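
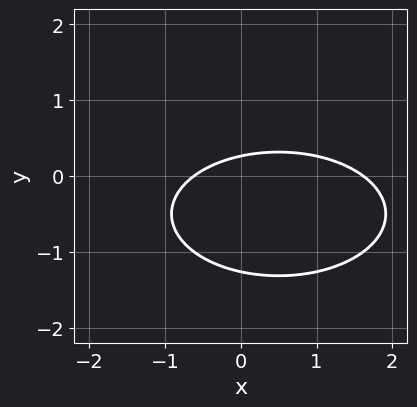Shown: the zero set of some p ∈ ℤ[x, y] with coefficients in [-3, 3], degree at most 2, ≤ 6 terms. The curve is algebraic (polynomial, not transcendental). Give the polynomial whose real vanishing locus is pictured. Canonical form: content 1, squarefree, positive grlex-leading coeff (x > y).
x^2 + 3*y^2 - x + 3*y - 1

First, the degree is 2 — a generic line meets the curve in up to 2 points.
Finally, matching integer coefficients to the picture gives p.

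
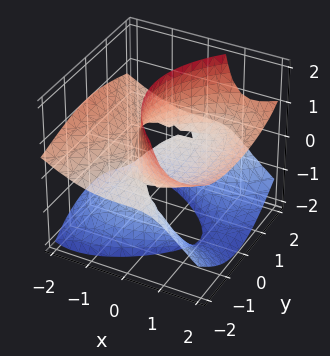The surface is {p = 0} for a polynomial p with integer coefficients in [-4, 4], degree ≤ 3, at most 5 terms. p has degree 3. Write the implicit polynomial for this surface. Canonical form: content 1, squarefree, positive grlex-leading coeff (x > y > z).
x^3 - 3*x*z^2 + 2*y^2*z - 3*x*z - 3*z

First, deg p = 3. The shape is more complex than any degree-2 surface.
Then, against the integer gridlines: every point of the y-axis in the box is on the surface; it meets the z-axis at z = 0 (among the integer gridlines); one x-axis crossing is at x = 0.
Finally, these observations pin down the coefficients.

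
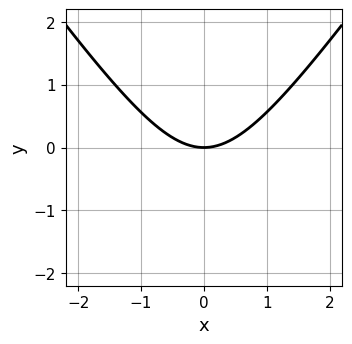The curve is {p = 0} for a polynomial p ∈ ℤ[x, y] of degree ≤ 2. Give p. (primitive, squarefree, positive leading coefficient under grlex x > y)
2*x^2 - y^2 - 3*y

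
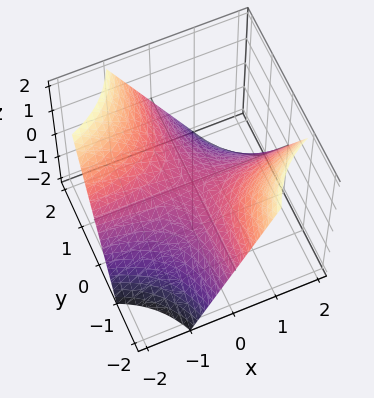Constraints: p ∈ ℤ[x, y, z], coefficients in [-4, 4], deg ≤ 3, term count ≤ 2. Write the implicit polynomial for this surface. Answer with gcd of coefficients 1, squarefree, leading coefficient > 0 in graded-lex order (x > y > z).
x*y + z

First, the degree is 2 — a hyperbolic paraboloid; a quadric.
Next, reading off the gridlines: the visible x-axis segment lies entirely on the surface; it crosses the z-axis at the gridline z = 0; every point of the y-axis in the box is on the surface.
Finally, these observations pin down the coefficients.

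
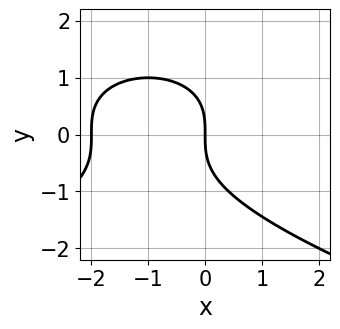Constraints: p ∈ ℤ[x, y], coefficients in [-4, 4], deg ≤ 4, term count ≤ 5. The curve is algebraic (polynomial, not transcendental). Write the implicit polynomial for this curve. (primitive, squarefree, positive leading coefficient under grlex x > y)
y^3 + x^2 + 2*x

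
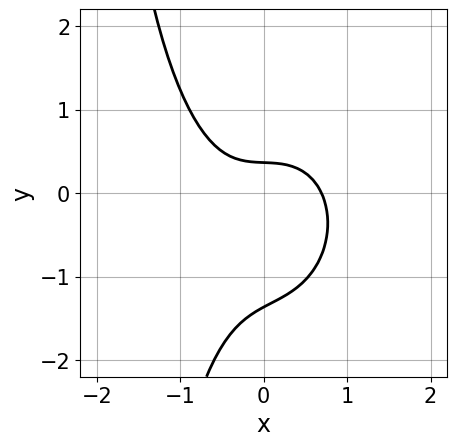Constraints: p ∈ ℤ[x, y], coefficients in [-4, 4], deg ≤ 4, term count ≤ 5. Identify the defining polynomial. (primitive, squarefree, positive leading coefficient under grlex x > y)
1. deg p = 3. The shape is more complex than any degree-2 curve.
2. Solving for integer coefficients yields p as stated.

3*x^3 + x*y^2 + 2*y^2 + 2*y - 1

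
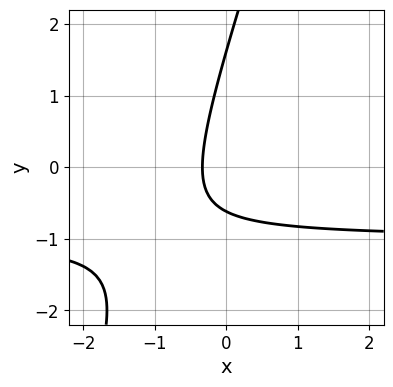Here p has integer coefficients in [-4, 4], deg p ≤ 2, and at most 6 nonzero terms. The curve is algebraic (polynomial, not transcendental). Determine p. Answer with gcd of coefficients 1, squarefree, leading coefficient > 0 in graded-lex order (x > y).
1. The degree is 2 — a generic line meets the curve in up to 2 points.
2. Putting this together gives p.

3*x*y - y^2 + 3*x + y + 1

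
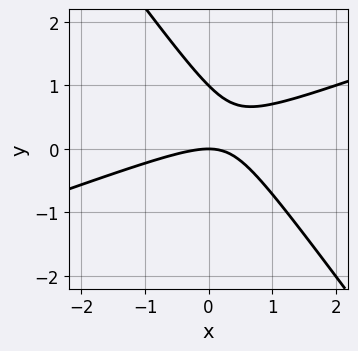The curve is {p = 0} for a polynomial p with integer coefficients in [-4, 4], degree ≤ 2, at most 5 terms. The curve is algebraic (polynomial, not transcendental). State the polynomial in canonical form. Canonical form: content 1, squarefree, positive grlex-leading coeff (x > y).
(a) The degree is 2 — a generic line meets the curve in up to 2 points.
(b) From the visible intercepts: it crosses the x-axis at the gridline x = 0; among the integer gridlines, it crosses the y-axis at y ∈ {0, 1}.
(c) Matching integer coefficients to the picture gives p.

x^2 - 2*x*y - 2*y^2 + 2*y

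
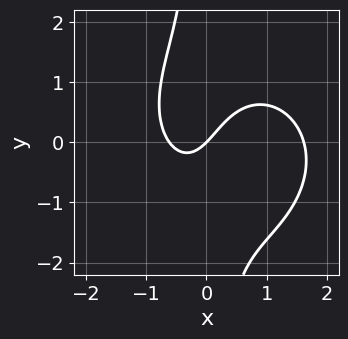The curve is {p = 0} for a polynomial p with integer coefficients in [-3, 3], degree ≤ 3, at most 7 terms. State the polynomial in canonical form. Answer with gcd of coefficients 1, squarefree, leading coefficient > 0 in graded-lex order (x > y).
x^3 + x*y^2 - x^2 - x + y

Degree: a generic line meets the curve in up to 3 points, so deg p = 3.
From the visible intercepts: it meets the y-axis at y = 0 (among the integer gridlines); one x-axis crossing is at x = 0.
Together with the visible shape, these determine p as stated.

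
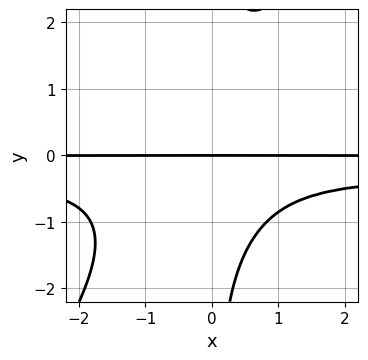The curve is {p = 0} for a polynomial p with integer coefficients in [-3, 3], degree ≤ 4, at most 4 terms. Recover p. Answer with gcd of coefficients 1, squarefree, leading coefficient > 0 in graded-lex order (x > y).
3*x^2*y^2 - 2*x*y^3 + x^2*y + 3*y

First, deg p = 4. The shape is more complex than any degree-3 curve.
Then, reading off the gridlines: one y-axis crossing is at y = 0; every point of the x-axis in the box is on the curve.
Finally, together with the visible shape, these determine p as stated.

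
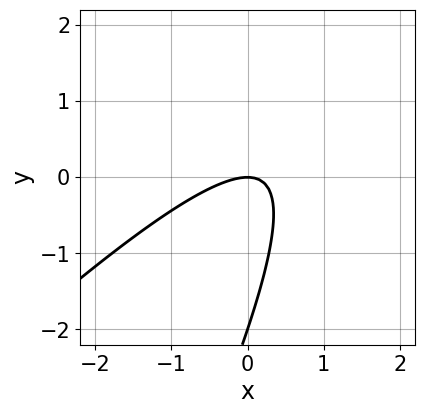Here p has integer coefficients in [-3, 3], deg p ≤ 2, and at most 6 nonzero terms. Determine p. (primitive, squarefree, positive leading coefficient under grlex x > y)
2*x^2 - 3*x*y + y^2 + 2*y

1. Degree: a generic line meets the curve in up to 2 points, so deg p = 2.
2. Reading off the gridlines: one x-axis crossing is at x = 0; the y-axis gridline crossings are at y ∈ {-2, 0}.
3. Fitting integer coefficients to these (and the overall shape) gives p.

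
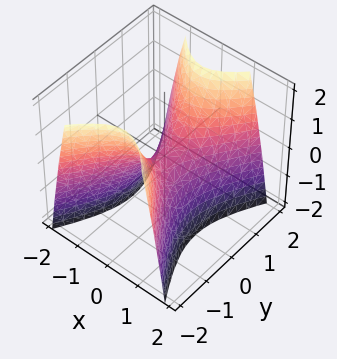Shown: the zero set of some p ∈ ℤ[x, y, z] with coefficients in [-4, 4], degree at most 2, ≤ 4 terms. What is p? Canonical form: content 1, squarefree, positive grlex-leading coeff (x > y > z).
2*x^2 - y^2 + z

1. Degree: a saddle surface; a quadric, so deg p = 2.
2. Symmetries: it's symmetric under x → −x, forcing even powers of x; the y ↦ −y reflection is a symmetry, so y appears only in even powers.
3. From the axis intercepts and sections: it crosses the x-axis at the gridline x = 0; it meets the z-axis at z = 0 (among the integer gridlines); one y-axis crossing is at y = 0.
4. These observations pin down the coefficients.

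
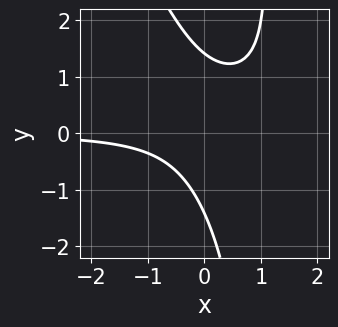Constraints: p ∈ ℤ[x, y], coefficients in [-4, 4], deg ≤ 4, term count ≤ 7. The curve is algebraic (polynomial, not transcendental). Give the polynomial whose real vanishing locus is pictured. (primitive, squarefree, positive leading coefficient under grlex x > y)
2*x^2*y + x*y^2 - 3*x*y - y^2 + 2

1. Degree: a generic line meets the curve in up to 3 points, so deg p = 3.
2. Reading off the gridlines: no x-intercept at any integer in the box.
3. Putting this together gives p.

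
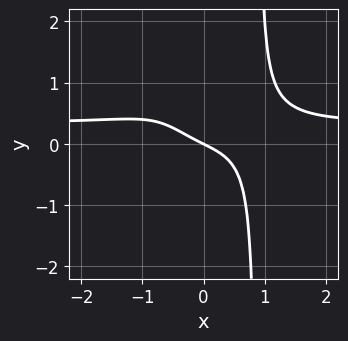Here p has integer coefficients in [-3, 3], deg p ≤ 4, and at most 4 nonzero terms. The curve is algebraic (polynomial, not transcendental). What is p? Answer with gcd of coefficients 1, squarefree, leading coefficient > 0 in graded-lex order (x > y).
1. Degree: no degree-3 curve has this shape, so deg p = 4.
2. From the axis intercepts and sections: one y-axis crossing is at y = 0; it meets the x-axis at x = 0 (among the integer gridlines).
3. Solving for integer coefficients yields p as stated.

3*x^3*y - x^3 - x - 2*y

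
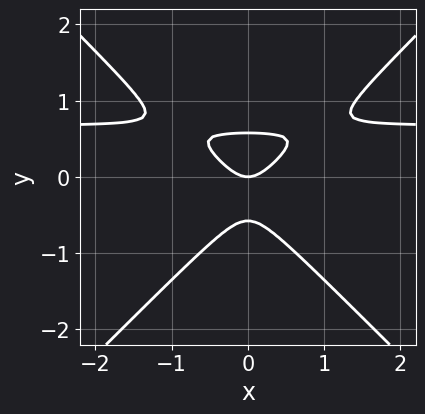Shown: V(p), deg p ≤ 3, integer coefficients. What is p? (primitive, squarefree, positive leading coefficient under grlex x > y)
3*x^2*y - 3*y^3 - 2*x^2 + y

1. The degree is 3 — the shape is more complex than any degree-2 curve.
2. Symmetries: mirror symmetry x ↦ −x ⇒ only even powers of x.
3. Reading off the gridlines: one x-axis crossing is at x = 0; it crosses the y-axis at the gridline y = 0.
4. Assembling these constraints gives the stated polynomial.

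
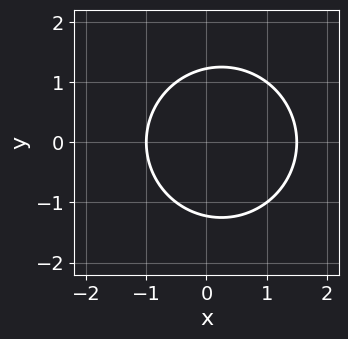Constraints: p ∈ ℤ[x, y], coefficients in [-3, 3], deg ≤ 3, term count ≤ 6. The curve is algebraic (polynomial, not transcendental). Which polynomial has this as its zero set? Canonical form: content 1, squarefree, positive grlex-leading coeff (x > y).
2*x^2 + 2*y^2 - x - 3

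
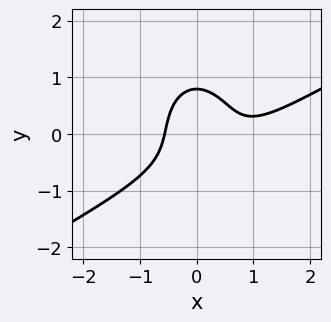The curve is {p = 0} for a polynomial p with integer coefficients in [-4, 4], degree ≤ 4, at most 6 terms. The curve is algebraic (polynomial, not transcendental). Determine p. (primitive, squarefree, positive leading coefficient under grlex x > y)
2*x^3 - 3*x^2*y - 2*y^3 - 2*x^2 + 1

The degree is 3 — no degree-2 curve has this shape.
Solving for integer coefficients yields p as stated.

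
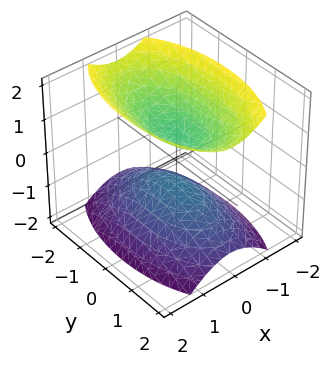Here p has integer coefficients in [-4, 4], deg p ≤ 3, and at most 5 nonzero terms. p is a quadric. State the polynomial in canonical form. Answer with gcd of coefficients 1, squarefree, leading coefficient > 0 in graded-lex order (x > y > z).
There are 2 components. They look like related sheets of one shape, so recover p as a whole.
Degree: two separate bowl-shaped sheets opening away from each other; a quadric, so deg p = 2.
Symmetries: it's symmetric under z → −z, forcing even powers of z; the x ↦ −x reflection is a symmetry, so x appears only in even powers; the y ↦ −y reflection is a symmetry, so y appears only in even powers.
Observable constraints: no y-intercept at any integer in the box; no x-intercept at any integer in the box.
Assembling these constraints gives the stated polynomial.

3*x^2 + y^2 - 2*z^2 + 1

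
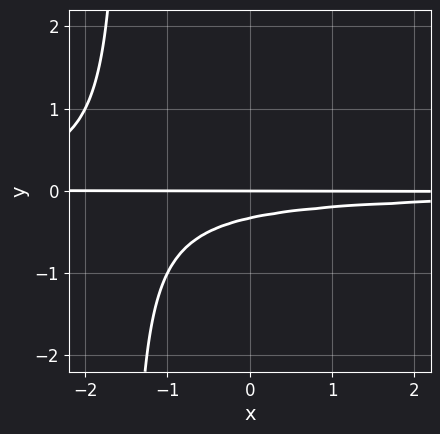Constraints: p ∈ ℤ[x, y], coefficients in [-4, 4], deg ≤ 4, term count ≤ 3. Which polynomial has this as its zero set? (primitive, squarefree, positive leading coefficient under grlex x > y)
1. Degree: a generic line meets the curve in up to 3 points, so deg p = 3.
2. Reading off the gridlines: one y-axis crossing is at y = 0; every point of the x-axis in the box is on the curve.
3. These observations pin down the coefficients.

2*x*y^2 + 3*y^2 + y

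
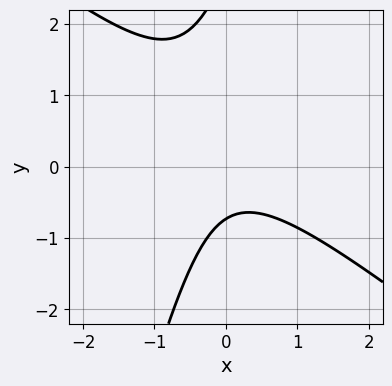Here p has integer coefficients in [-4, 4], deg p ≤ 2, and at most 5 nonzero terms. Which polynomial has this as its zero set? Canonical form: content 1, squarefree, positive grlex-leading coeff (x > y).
3*x^2 + 3*x*y - y^2 + 2*y + 2

First, deg p = 2.
Then, from the axis intercepts and sections: the curve avoids every integer x-axis point in the box.
Finally, solving for integer coefficients yields p as stated.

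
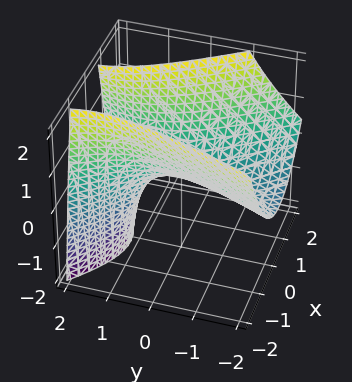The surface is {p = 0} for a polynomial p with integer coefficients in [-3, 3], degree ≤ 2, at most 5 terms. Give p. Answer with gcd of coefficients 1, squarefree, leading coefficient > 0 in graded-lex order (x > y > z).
3*x^2 + x*y - y^2 + 2*y*z - 3*z

First, the degree is 2 — no degree-1 surface has this shape.
Then, checking where it meets the axes: it meets the y-axis at y = 0 (among the integer gridlines); one x-axis crossing is at x = 0; it crosses the z-axis at the gridline z = 0.
Finally, fitting integer coefficients to these (and the overall shape) gives p.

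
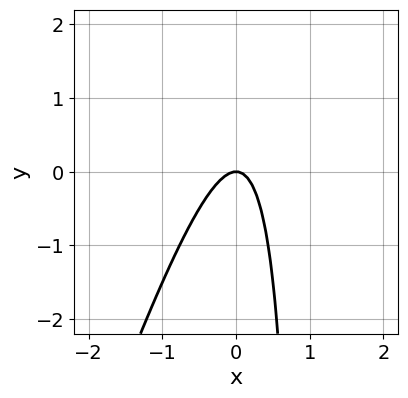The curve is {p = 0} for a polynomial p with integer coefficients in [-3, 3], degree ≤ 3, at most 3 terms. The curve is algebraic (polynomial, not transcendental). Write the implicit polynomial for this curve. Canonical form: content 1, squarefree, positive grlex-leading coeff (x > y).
(a) deg p = 2.
(b) From the axis intercepts and sections: one y-axis crossing is at y = 0; it meets the x-axis at x = 0 (among the integer gridlines).
(c) The integer polynomial consistent with all of this is the stated p.

3*x^2 - x*y + y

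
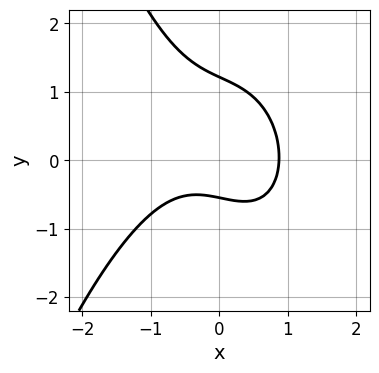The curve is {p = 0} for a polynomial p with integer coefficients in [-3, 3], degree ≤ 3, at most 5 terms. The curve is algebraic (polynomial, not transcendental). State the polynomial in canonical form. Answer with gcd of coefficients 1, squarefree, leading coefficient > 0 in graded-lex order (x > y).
1. deg p = 3. A generic line meets the curve in up to 3 points.
2. Matching integer coefficients to the picture gives p.

3*x^3 + 2*x*y + 3*y^2 - 2*y - 2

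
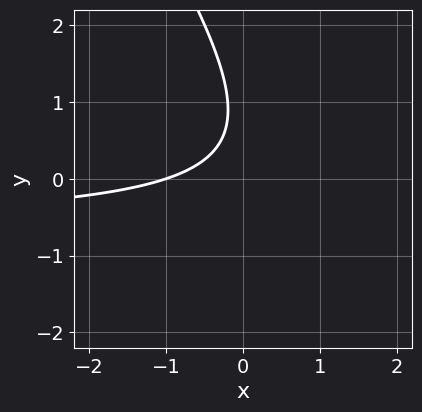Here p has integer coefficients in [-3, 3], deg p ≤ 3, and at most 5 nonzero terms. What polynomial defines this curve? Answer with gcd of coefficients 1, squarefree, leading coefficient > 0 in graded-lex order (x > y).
Degree: the shape is more complex than any degree-1 curve, so deg p = 2.
Checking where it meets the axes: it misses every integer gridline on the y-axis; it meets the x-axis at x = -1 (among the integer gridlines).
Putting this together gives p.

3*x*y + 2*y^2 + 2*x - 3*y + 2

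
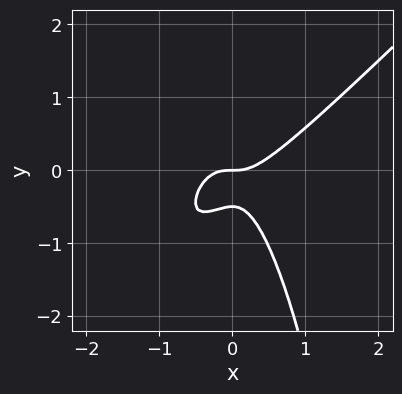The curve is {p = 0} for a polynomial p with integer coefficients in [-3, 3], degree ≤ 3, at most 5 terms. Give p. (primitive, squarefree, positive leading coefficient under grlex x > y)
3*x^3 - 3*x^2*y - 2*y^2 - y

(a) The degree is 3 — a generic line meets the curve in up to 3 points.
(b) Reading off the gridlines: it crosses the y-axis at the gridline y = 0; it crosses the x-axis at the gridline x = 0.
(c) Solving for integer coefficients yields p as stated.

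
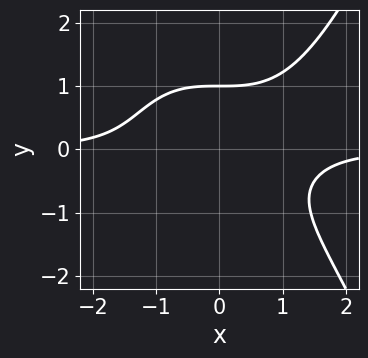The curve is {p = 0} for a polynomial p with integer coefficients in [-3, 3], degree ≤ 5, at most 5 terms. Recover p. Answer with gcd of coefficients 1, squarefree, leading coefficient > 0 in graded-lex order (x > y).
2*x^3*y - 3*y^3 + 3

deg p = 4.
From the axis intercepts and sections: it misses every integer gridline on the x-axis; it crosses the y-axis at the gridline y = 1.
Fitting integer coefficients to these (and the overall shape) gives p.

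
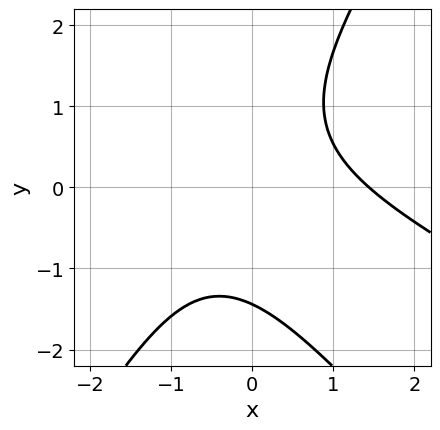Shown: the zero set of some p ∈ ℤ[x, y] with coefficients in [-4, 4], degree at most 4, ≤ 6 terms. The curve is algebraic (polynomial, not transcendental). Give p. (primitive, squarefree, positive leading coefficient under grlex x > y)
Degree: a generic line meets the curve in up to 3 points, so deg p = 3.
The integer polynomial consistent with all of this is the stated p.

x^3 + 2*x^2*y - y^3 + 2*x*y - 3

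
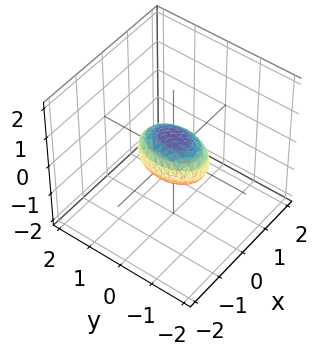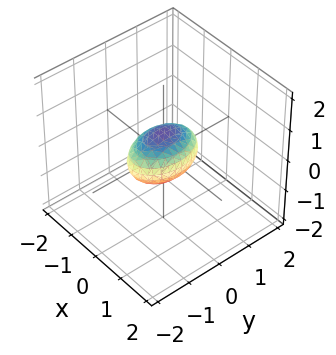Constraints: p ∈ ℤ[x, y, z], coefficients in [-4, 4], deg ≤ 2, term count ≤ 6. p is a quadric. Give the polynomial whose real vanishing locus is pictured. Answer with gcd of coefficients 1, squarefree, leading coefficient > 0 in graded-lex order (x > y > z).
2*x^2 + y^2 + 2*z^2 - 1

1. The degree is 2 — a closed, bounded, convex surface; a quadric.
2. Symmetries: the x ↦ −x reflection is a symmetry, so x appears only in even powers; the z ↦ −z reflection is a symmetry, so z appears only in even powers; it's symmetric under y → −y, forcing even powers of y.
3. Checking where it meets the axes: among the integer gridlines, it crosses the y-axis at y ∈ {-1, 1}.
4. Solving for integer coefficients yields p as stated.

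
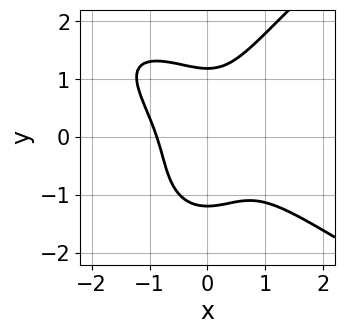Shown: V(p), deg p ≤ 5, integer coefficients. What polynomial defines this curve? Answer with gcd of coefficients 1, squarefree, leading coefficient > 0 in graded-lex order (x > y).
(a) deg p = 4. The shape is more complex than any degree-3 curve.
(b) Solving for integer coefficients yields p as stated.

y^4 - 3*x^3 - 3*x^2*y - 2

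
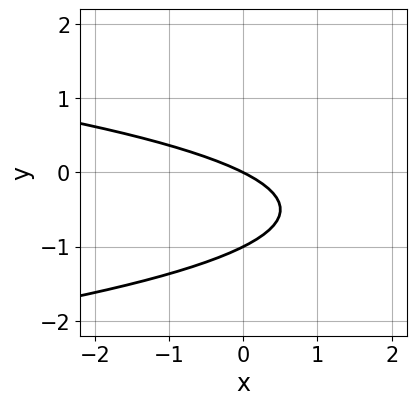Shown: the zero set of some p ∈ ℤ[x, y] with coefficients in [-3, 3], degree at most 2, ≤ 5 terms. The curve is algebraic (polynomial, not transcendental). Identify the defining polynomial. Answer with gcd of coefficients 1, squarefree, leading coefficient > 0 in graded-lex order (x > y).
2*y^2 + x + 2*y

(a) Degree: no degree-1 curve has this shape, so deg p = 2.
(b) From the axis intercepts and sections: the y-axis gridline crossings are at y ∈ {-1, 0}; one x-axis crossing is at x = 0.
(c) Solving for integer coefficients yields p as stated.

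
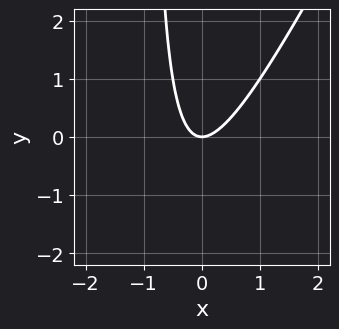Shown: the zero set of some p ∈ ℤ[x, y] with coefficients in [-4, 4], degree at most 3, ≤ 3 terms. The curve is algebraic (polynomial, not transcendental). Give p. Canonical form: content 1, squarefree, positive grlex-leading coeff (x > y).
2*x^2 - x*y - y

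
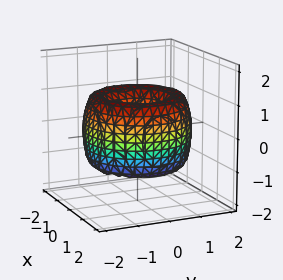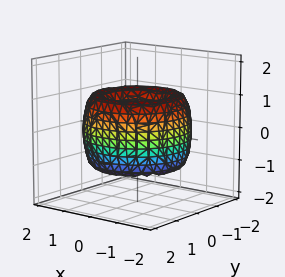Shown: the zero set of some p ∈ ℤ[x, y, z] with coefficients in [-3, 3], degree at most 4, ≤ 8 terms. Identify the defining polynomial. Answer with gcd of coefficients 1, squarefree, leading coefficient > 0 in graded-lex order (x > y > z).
x^4 + 2*x^2*y^2 + y^4 - 3*x^2 - 3*y^2 + z^2 + 1

First, deg p = 4. A generic line meets the surface in up to 4 points.
Then, symmetries: every cross-section ⟂ z is a circle, so x, y appear only via x² + y².
Next, from the visible intercepts: a circular section at z = 1 has radius exactly 1; it misses every integer gridline on the z-axis.
Finally, solving for integer coefficients yields p as stated.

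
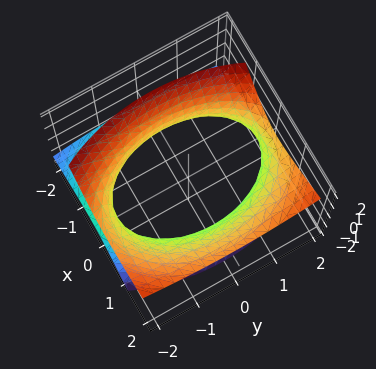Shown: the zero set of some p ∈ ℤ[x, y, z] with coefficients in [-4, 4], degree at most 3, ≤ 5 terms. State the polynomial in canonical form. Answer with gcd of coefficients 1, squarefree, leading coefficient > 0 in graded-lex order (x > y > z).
2*x^2 - 2*x*z + y^2 - 2*z^2 - 3

(a) deg p = 2. A generic line meets the surface in up to 2 points.
(b) From the axis intercepts and sections: no z-intercept at any integer in the box.
(c) Solving for integer coefficients yields p as stated.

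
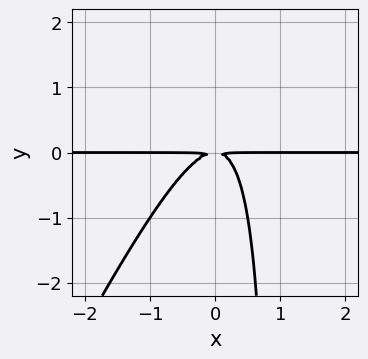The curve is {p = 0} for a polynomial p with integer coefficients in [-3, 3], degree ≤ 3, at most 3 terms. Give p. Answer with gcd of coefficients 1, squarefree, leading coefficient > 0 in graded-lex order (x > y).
2*x^2*y - x*y^2 + y^2

(a) Degree: a generic line meets the curve in up to 3 points, so deg p = 3.
(b) From the axis intercepts and sections: the visible x-axis segment lies entirely on the curve.
(c) Fitting integer coefficients to these (and the overall shape) gives p.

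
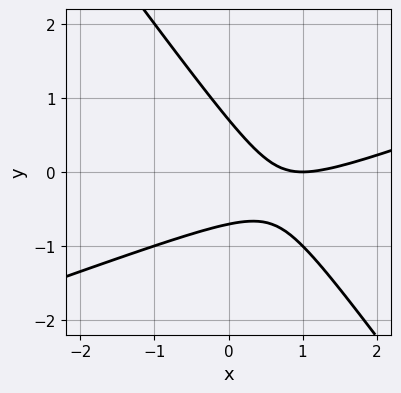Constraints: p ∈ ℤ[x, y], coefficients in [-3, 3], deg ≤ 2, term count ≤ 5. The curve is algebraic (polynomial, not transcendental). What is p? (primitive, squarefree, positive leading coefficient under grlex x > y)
x^2 - 2*x*y - 2*y^2 - 2*x + 1

The degree is 2 — the shape is more complex than any degree-1 curve.
Checking where it meets the axes: it crosses the x-axis at the gridline x = 1.
Putting this together gives p.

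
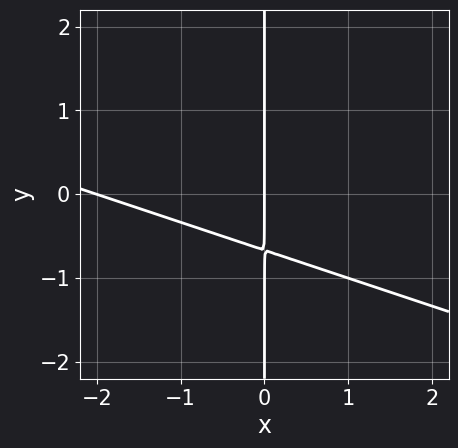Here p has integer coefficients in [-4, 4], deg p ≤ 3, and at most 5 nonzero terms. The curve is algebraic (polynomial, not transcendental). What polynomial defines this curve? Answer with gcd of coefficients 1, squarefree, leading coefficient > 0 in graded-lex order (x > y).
1. deg p = 2. A generic line meets the curve in up to 2 points.
2. Reading off the gridlines: among the integer gridlines, it crosses the x-axis at x ∈ {-2, 0}; the visible y-axis segment lies entirely on the curve.
3. Assembling these constraints gives the stated polynomial.

x^2 + 3*x*y + 2*x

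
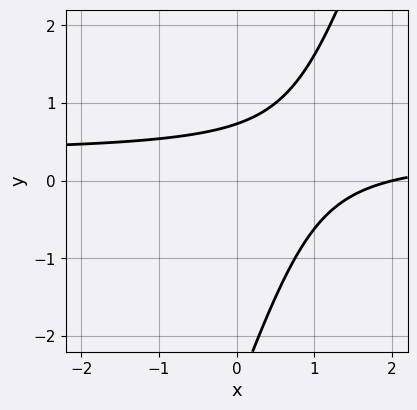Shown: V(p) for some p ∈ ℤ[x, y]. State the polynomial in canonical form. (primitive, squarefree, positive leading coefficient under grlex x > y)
(a) Degree: the shape is more complex than any degree-1 curve, so deg p = 2.
(b) Against the integer gridlines: it crosses the x-axis at the gridline x = 2.
(c) Together with the visible shape, these determine p as stated.

3*x*y - y^2 - x - 2*y + 2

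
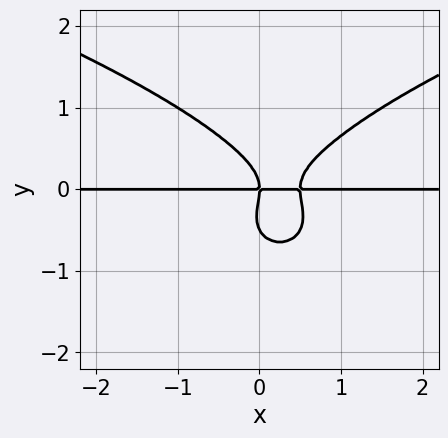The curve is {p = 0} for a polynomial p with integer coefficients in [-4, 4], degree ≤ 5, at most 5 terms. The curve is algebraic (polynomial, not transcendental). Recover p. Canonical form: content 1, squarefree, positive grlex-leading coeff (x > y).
2*y^4 - 2*x^2*y + y^3 + x*y

Degree: the shape is more complex than any degree-3 curve, so deg p = 4.
From the visible intercepts: the visible x-axis segment lies entirely on the curve; one y-axis crossing is at y = 0.
The integer polynomial consistent with all of this is the stated p.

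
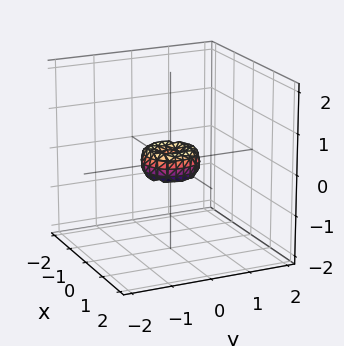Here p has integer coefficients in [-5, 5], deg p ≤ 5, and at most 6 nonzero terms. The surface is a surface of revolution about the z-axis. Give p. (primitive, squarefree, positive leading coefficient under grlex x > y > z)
(a) Degree: the shape is more complex than any degree-3 surface, so deg p = 4.
(b) Symmetry: every cross-section ⟂ z is a circle, so x, y appear only via x² + y².
(c) From the visible intercepts: a circular section at z = 0 has radius between 0 and 1; one x-axis crossing is at x = 0.
(d) Putting this together gives p.

2*x^4 + 4*x^2*y^2 + 2*y^4 - x^2 - y^2 + z^2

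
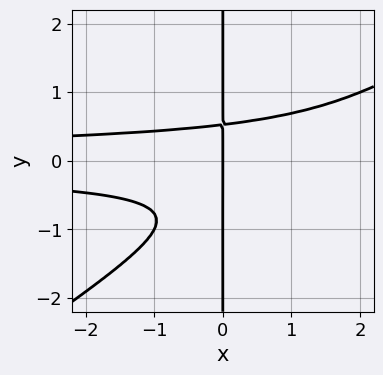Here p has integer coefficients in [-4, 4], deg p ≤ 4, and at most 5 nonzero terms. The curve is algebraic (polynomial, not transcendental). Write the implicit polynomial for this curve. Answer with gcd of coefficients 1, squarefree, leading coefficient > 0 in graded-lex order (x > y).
2*x^2*y^2 - 3*x*y^3 - 2*x*y^2 + x

deg p = 4.
From the axis intercepts and sections: the visible y-axis segment lies entirely on the curve; it meets the x-axis at x = 0 (among the integer gridlines).
Putting this together gives p.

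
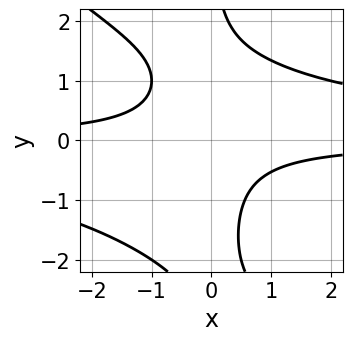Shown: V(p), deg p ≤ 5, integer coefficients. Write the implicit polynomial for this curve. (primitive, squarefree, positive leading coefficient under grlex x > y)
x^2*y^2 + x*y^3 + x*y^2 - 3*x*y - 2

First, degree: the shape is more complex than any degree-3 curve, so deg p = 4.
Next, observable constraints: it misses every integer gridline on the y-axis; it misses every integer gridline on the x-axis.
Finally, assembling these constraints gives the stated polynomial.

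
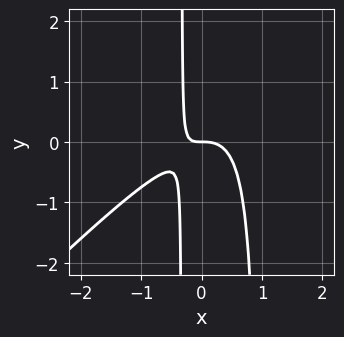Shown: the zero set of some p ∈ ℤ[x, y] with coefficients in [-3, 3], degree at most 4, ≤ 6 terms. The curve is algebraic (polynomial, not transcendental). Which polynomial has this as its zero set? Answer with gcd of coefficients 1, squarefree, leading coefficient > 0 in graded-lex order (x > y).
3*x^3 - 3*x^2*y + 2*x*y + y

1. The degree is 3 — no degree-2 curve has this shape.
2. Checking where it meets the axes: it meets the x-axis at x = 0 (among the integer gridlines); it crosses the y-axis at the gridline y = 0.
3. The integer polynomial consistent with all of this is the stated p.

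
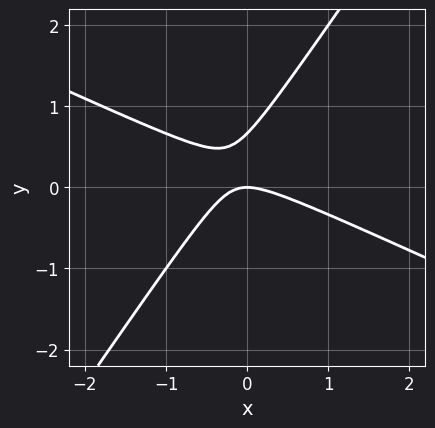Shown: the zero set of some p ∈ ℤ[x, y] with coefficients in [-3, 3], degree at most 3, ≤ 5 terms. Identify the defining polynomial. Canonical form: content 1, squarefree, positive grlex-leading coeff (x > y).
2*x^2 + 3*x*y - 3*y^2 + 2*y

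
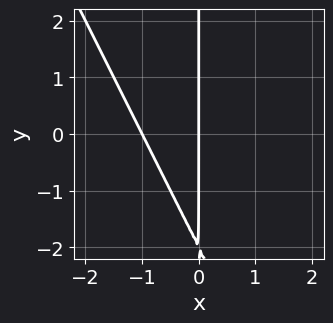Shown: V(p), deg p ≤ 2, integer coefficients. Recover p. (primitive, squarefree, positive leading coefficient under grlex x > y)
2*x^2 + x*y + 2*x

Degree: the shape is more complex than any degree-1 curve, so deg p = 2.
Against the integer gridlines: every point of the y-axis in the box is on the curve; among the integer gridlines, it crosses the x-axis at x ∈ {-1, 0}.
Solving for integer coefficients yields p as stated.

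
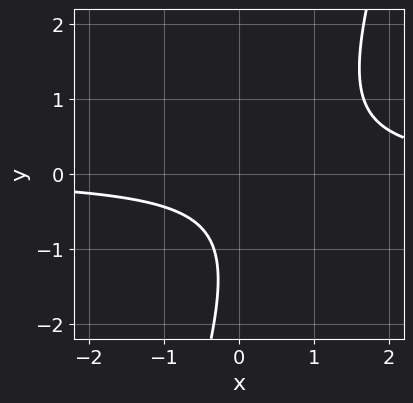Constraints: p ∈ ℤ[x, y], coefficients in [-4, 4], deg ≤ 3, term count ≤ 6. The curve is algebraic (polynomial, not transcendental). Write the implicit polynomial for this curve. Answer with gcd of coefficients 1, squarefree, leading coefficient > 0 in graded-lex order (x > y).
3*x*y - y^2 - 2*y - 2

deg p = 2.
Reading off the gridlines: the curve avoids every integer x-axis point in the box; it misses every integer gridline on the y-axis.
The integer polynomial consistent with all of this is the stated p.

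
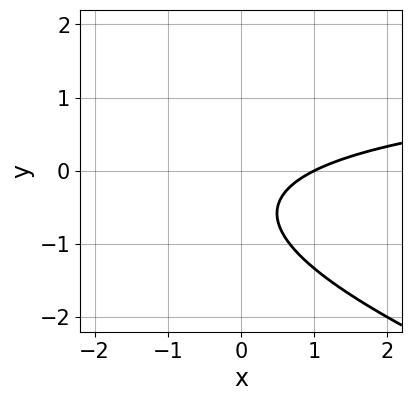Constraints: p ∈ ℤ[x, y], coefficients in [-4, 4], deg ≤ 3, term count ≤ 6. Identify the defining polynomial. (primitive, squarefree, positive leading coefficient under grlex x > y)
x*y + 3*y^2 - 2*x + 3*y + 2

First, the degree is 2 — no degree-1 curve has this shape.
Next, reading off the gridlines: one x-axis crossing is at x = 1; it misses every integer gridline on the y-axis.
Finally, the integer polynomial consistent with all of this is the stated p.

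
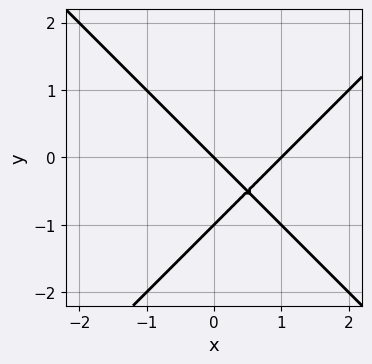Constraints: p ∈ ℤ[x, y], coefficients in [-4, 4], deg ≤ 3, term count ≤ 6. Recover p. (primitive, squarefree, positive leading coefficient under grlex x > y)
x^2 - y^2 - x - y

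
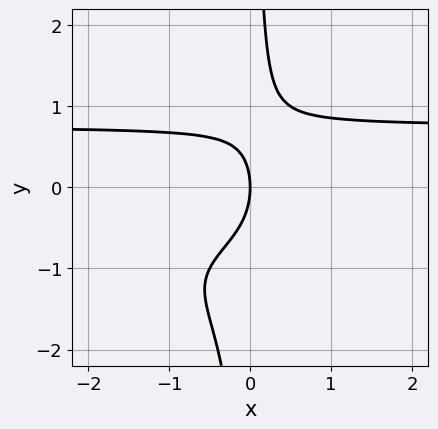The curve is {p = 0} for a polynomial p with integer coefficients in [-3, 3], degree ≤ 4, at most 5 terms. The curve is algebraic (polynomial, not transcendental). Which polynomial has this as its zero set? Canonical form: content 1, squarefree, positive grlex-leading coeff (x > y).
1. The degree is 4 — the shape is more complex than any degree-3 curve.
2. From the axis intercepts and sections: one y-axis crossing is at y = 0; one x-axis crossing is at x = 0.
3. Putting this together gives p.

2*x*y^3 + 2*x*y^2 - y^2 - 2*x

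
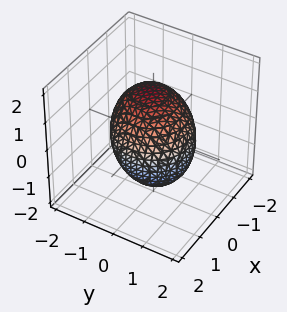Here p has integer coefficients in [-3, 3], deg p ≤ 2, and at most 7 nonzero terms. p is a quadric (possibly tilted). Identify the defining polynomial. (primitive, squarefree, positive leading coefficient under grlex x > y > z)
1. The degree is 2 — a generic line meets the surface in up to 2 points.
2. Matching integer coefficients to the picture gives p.

2*x^2 + x*z + 2*y^2 + y*z + 2*z^2 - 3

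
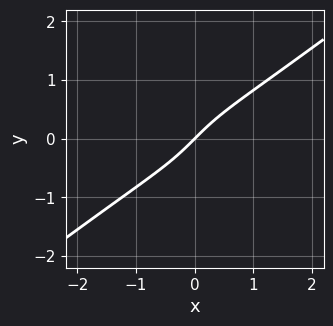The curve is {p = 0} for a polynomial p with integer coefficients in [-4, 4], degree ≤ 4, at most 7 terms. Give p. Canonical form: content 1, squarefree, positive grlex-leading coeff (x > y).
2*x^3 - x^2*y - 3*y^3 + 3*x - 3*y

First, degree: the shape is more complex than any degree-2 curve, so deg p = 3.
Then, reading off the gridlines: it crosses the y-axis at the gridline y = 0; it crosses the x-axis at the gridline x = 0.
Finally, the integer polynomial consistent with all of this is the stated p.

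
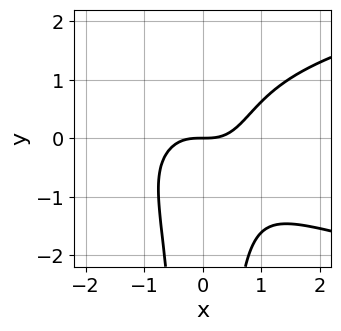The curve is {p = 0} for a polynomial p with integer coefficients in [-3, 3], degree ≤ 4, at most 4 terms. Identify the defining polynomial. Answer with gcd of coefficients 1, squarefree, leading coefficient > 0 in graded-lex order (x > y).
1. The degree is 4 — the shape is more complex than any degree-3 curve.
2. Checking where it meets the axes: it meets the x-axis at x = 0 (among the integer gridlines); it meets the y-axis at y = 0 (among the integer gridlines).
3. Matching integer coefficients to the picture gives p.

x^2*y^2 - x^3 + y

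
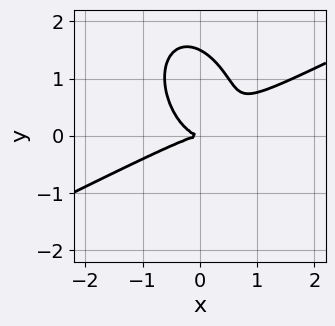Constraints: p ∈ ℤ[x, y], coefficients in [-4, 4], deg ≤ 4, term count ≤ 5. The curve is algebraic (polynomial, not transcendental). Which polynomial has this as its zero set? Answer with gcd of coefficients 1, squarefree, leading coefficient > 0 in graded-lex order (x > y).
2*x^3 - 3*x^2*y - x*y^2 - 2*y^3 + 3*y^2

deg p = 3. No degree-2 curve has this shape.
From the visible intercepts: it meets the x-axis at x = 0 (among the integer gridlines); it meets the y-axis at y = 0 (among the integer gridlines).
Together with the visible shape, these determine p as stated.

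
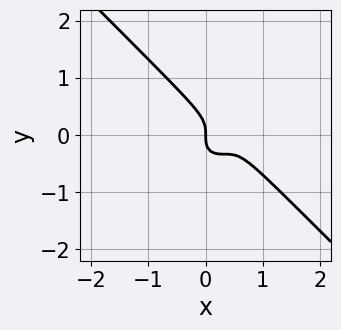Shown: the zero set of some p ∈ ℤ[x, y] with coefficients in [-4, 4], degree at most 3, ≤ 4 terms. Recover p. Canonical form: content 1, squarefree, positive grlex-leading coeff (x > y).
3*x^3 + 3*y^3 - 3*x^2 + x

deg p = 3.
From the axis intercepts and sections: it crosses the x-axis at the gridline x = 0; one y-axis crossing is at y = 0.
Assembling these constraints gives the stated polynomial.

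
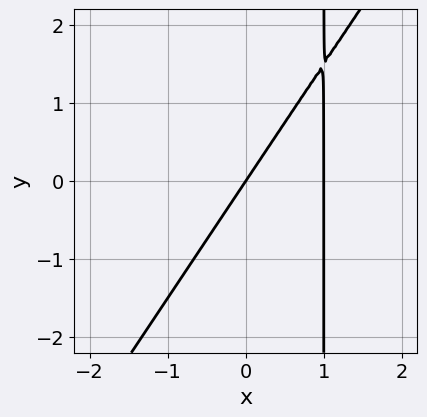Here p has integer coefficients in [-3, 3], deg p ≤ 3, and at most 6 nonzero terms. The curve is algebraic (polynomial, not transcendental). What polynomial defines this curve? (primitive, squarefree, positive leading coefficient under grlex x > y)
3*x^2 - 2*x*y - 3*x + 2*y

First, the degree is 2 — a generic line meets the curve in up to 2 points.
Then, observable constraints: the x-axis gridline crossings are at x ∈ {0, 1}; one y-axis crossing is at y = 0.
Finally, these observations pin down the coefficients.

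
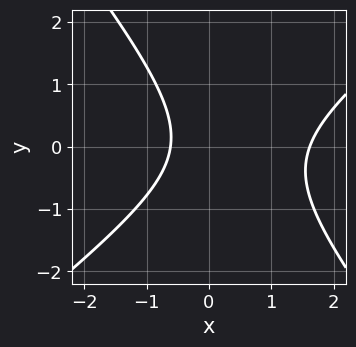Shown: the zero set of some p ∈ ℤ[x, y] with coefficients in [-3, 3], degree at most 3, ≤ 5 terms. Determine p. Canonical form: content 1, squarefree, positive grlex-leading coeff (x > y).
2*x^2 - x*y - 2*y^2 - 2*x - 2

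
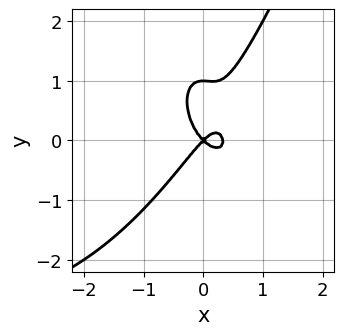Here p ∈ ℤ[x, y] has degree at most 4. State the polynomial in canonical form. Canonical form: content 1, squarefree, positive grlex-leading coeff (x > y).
x^3*y + 3*x^3 - y^3 - x^2 + y^2

1. Degree: the shape is more complex than any degree-3 curve, so deg p = 4.
2. Observable constraints: among the integer gridlines, it crosses the y-axis at y ∈ {0, 1}; one x-axis crossing is at x = 0.
3. Putting this together gives p.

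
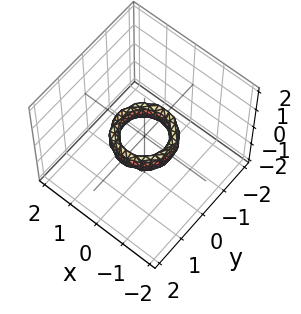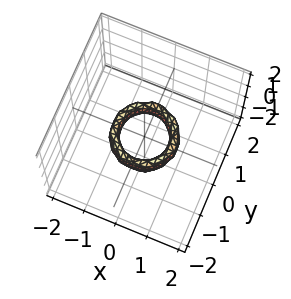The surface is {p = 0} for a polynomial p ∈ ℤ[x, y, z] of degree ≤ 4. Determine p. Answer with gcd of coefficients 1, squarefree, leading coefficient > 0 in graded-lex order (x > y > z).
2*x^4 + 4*x^2*y^2 + 2*y^4 - 3*x^2 - 3*y^2 + z^2 + 1

First, deg p = 4.
Then, symmetries: rotational symmetry about the z-axis ⇒ p depends on x, y only through x² + y².
Then, against the integer gridlines: the x-axis gridline crossings are at x ∈ {-1, 1}; the y-axis gridline crossings are at y ∈ {-1, 1}; a circular section at z = 0 has radius between 0 and 1; no z-intercept at any integer in the box.
Finally, these observations pin down the coefficients.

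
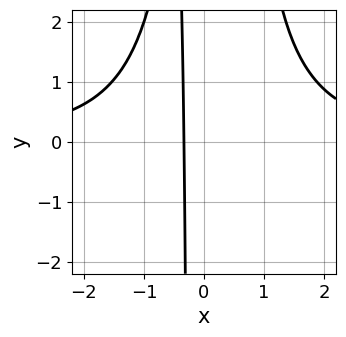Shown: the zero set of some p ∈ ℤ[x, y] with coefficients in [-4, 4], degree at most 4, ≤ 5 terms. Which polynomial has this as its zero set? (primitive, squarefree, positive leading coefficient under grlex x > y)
x^3*y - 3*x - 1

1. The degree is 4 — no degree-3 curve has this shape.
2. Against the integer gridlines: it misses every integer gridline on the y-axis.
3. Solving for integer coefficients yields p as stated.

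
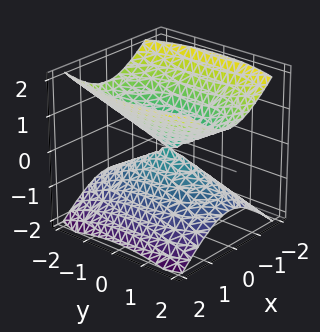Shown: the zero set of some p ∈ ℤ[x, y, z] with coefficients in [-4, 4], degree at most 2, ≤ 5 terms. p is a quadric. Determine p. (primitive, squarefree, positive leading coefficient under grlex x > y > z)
First, there are 2 components. Treating them together as one polynomial.
Next, the degree is 2 — two nappes meeting at a single point; a quadric.
Then, symmetries: mirror symmetry z ↦ −z ⇒ only even powers of z; it's symmetric under y → −y, forcing even powers of y; it's symmetric under x → −x, forcing even powers of x.
Then, checking where it meets the axes: it meets the z-axis at z = 0 (among the integer gridlines); it meets the y-axis at y = 0 (among the integer gridlines); one x-axis crossing is at x = 0.
Finally, assembling these constraints gives the stated polynomial.

3*x^2 + y^2 - 3*z^2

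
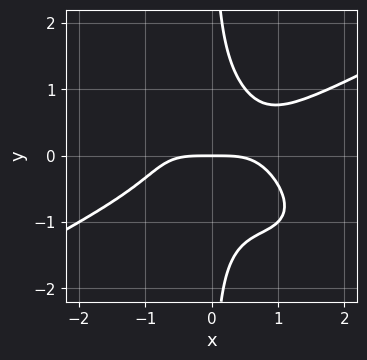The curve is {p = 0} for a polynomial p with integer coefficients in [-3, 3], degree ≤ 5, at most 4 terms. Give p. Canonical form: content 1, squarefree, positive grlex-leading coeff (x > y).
x^4 - 2*x^2*y^2 - 3*x*y^3 + 2*y

(a) Degree: no degree-3 curve has this shape, so deg p = 4.
(b) From the visible intercepts: it meets the y-axis at y = 0 (among the integer gridlines); one x-axis crossing is at x = 0.
(c) Assembling these constraints gives the stated polynomial.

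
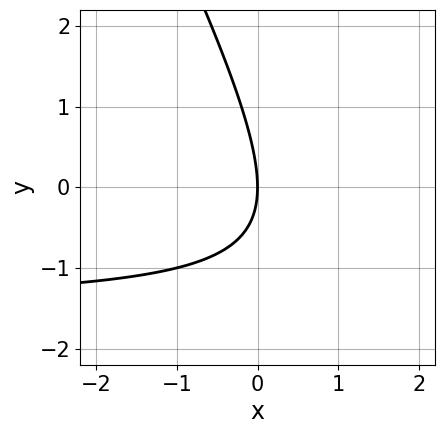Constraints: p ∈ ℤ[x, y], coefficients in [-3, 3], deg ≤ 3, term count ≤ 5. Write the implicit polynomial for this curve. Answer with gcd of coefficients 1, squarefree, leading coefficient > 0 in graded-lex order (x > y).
(a) The degree is 2 — no degree-1 curve has this shape.
(b) From the visible intercepts: it crosses the x-axis at the gridline x = 0; it crosses the y-axis at the gridline y = 0.
(c) Putting this together gives p.

2*x*y + y^2 + 3*x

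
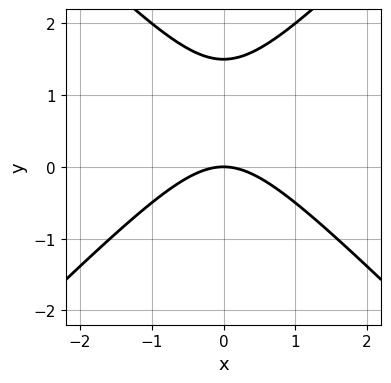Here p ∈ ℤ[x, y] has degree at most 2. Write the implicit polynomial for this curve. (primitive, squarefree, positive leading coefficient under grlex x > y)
(a) The degree is 2 — the shape is more complex than any degree-1 curve.
(b) Symmetries: mirror symmetry x ↦ −x ⇒ only even powers of x.
(c) Checking where it meets the axes: one y-axis crossing is at y = 0; it meets the x-axis at x = 0 (among the integer gridlines).
(d) Assembling these constraints gives the stated polynomial.

2*x^2 - 2*y^2 + 3*y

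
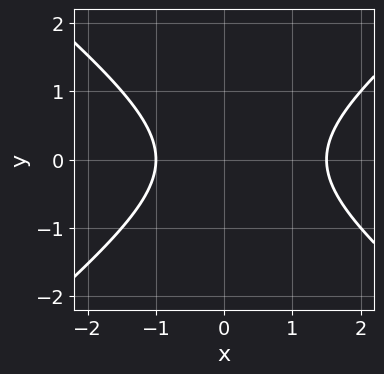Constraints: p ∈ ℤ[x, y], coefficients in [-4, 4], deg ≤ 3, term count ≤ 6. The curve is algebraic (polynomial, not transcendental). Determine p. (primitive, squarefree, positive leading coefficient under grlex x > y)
2*x^2 - 3*y^2 - x - 3

(a) Degree: the shape is more complex than any degree-1 curve, so deg p = 2.
(b) Symmetries: it's symmetric under y → −y, forcing even powers of y.
(c) Reading off the gridlines: no y-intercept at any integer in the box; one x-axis crossing is at x = -1.
(d) Solving for integer coefficients yields p as stated.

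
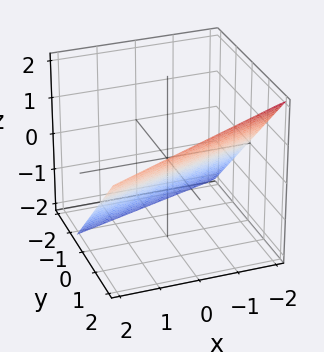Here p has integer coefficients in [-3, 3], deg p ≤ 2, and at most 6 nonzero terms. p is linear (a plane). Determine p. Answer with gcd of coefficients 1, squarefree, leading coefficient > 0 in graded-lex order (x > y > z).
x - 3*y + 3*z + 2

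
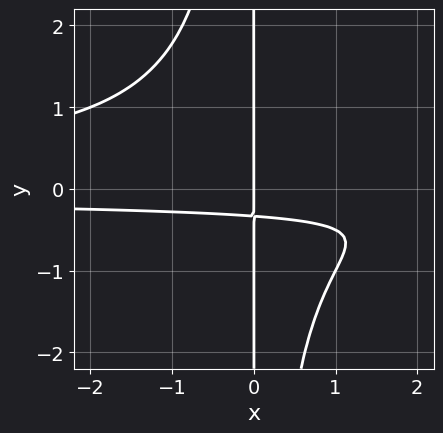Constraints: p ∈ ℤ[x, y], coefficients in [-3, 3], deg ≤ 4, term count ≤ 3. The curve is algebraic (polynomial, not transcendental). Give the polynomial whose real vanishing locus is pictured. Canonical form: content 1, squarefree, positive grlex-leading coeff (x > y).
2*x^2*y^2 + 3*x*y + x

1. deg p = 4.
2. From the visible intercepts: every point of the y-axis in the box is on the curve; one x-axis crossing is at x = 0.
3. Together with the visible shape, these determine p as stated.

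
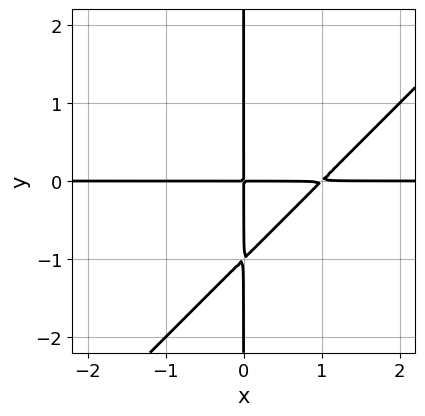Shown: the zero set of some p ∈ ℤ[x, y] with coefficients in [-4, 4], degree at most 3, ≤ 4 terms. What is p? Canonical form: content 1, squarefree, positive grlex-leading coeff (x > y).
x^2*y - x*y^2 - x*y

Degree: no degree-2 curve has this shape, so deg p = 3.
Reading off the gridlines: the visible y-axis segment lies entirely on the curve; every point of the x-axis in the box is on the curve.
Putting this together gives p.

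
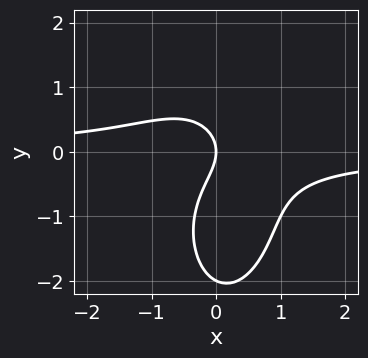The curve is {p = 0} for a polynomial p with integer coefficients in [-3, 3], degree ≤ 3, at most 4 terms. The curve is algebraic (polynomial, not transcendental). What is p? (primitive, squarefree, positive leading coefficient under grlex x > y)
3*x^2*y + y^3 + 2*y^2 + 2*x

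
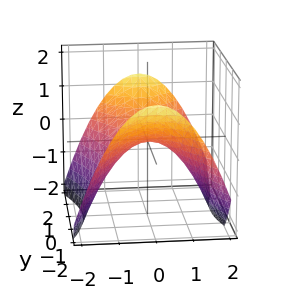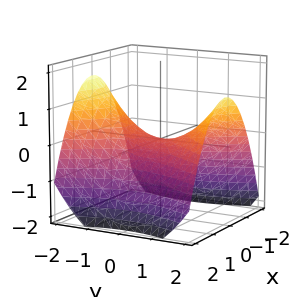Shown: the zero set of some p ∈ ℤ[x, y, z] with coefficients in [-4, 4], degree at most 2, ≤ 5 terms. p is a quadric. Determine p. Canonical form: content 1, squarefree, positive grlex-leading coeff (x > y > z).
(a) Degree: a hyperbolic paraboloid; a quadric, so deg p = 2.
(b) Symmetries: mirror symmetry x ↦ −x ⇒ only even powers of x; the y ↦ −y reflection is a symmetry, so y appears only in even powers.
(c) Against the integer gridlines: it crosses the z-axis at the gridline z = 0; one x-axis crossing is at x = 0.
(d) Matching integer coefficients to the picture gives p.

2*x^2 - y^2 + 3*z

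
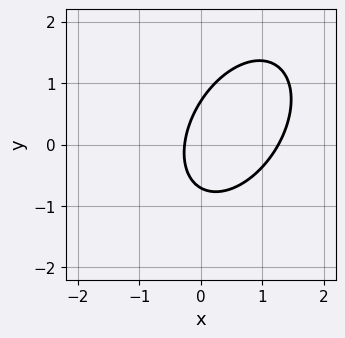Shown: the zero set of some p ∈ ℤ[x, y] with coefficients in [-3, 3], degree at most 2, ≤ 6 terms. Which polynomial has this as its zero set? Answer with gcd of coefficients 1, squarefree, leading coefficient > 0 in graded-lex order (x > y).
(a) Degree: the shape is more complex than any degree-1 curve, so deg p = 2.
(b) Putting this together gives p.

3*x^2 - 2*x*y + 2*y^2 - 3*x - 1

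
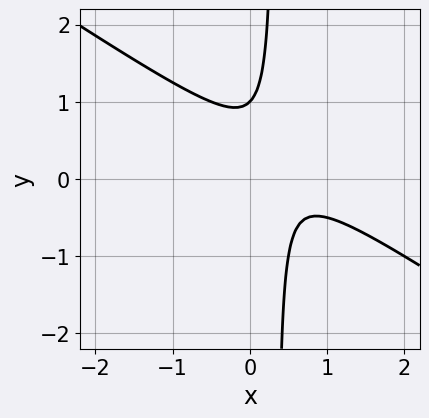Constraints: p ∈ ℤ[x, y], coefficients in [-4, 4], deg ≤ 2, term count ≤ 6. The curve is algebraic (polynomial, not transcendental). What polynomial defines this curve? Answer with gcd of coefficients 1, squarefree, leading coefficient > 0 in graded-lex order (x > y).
(a) Degree: a generic line meets the curve in up to 2 points, so deg p = 2.
(b) Reading off the gridlines: it misses every integer gridline on the x-axis; it meets the y-axis at y = 1 (among the integer gridlines).
(c) Putting this together gives p.

2*x^2 + 3*x*y - 2*x - y + 1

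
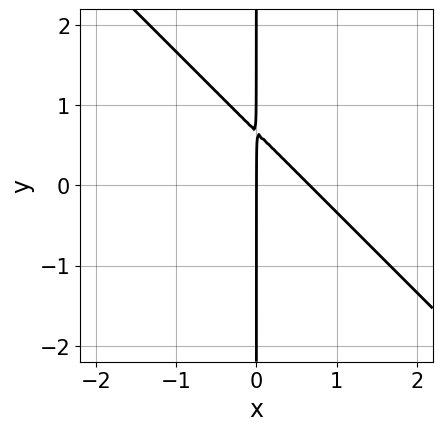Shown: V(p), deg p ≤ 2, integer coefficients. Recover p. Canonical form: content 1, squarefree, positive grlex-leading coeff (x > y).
3*x^2 + 3*x*y - 2*x

deg p = 2. The shape is more complex than any degree-1 curve.
Reading off the gridlines: the visible y-axis segment lies entirely on the curve; it crosses the x-axis at the gridline x = 0.
Putting this together gives p.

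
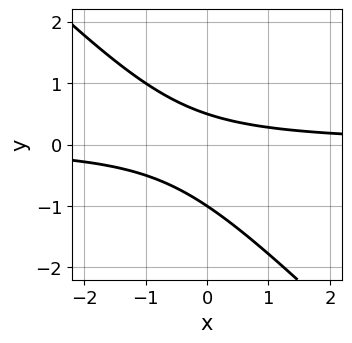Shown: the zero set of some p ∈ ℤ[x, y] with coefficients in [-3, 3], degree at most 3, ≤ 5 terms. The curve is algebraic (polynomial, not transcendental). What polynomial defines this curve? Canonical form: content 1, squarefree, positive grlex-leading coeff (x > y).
Degree: the shape is more complex than any degree-1 curve, so deg p = 2.
From the visible intercepts: one y-axis crossing is at y = -1; it misses every integer gridline on the x-axis.
Matching integer coefficients to the picture gives p.

2*x*y + 2*y^2 + y - 1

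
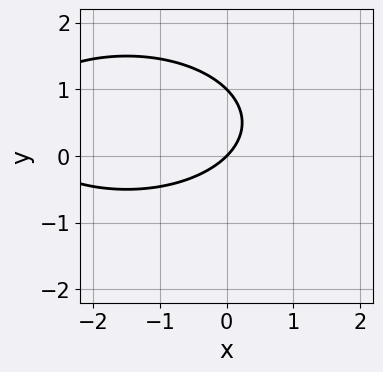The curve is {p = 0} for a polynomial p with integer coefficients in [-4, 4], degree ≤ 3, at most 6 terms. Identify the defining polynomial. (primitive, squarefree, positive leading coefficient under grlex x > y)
x^2 + 3*y^2 + 3*x - 3*y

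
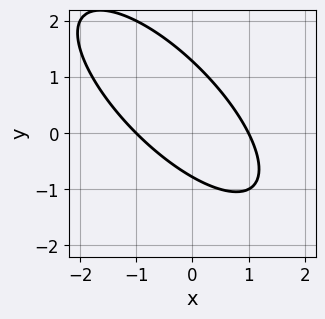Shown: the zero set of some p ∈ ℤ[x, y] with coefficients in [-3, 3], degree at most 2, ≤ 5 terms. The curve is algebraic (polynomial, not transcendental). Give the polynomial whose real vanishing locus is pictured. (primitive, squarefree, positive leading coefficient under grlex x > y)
2*x^2 + 3*x*y + 2*y^2 - y - 2

1. The degree is 2 — the shape is more complex than any degree-1 curve.
2. Checking where it meets the axes: the x-axis gridline crossings are at x ∈ {-1, 1}.
3. Putting this together gives p.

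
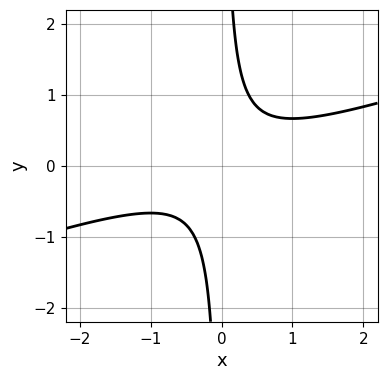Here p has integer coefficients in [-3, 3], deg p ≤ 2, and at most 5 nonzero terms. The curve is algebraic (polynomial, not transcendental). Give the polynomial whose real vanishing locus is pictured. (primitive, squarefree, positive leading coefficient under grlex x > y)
1. deg p = 2. A generic line meets the curve in up to 2 points.
2. Checking where it meets the axes: it misses every integer gridline on the x-axis; it misses every integer gridline on the y-axis.
3. Putting this together gives p.

x^2 - 3*x*y + 1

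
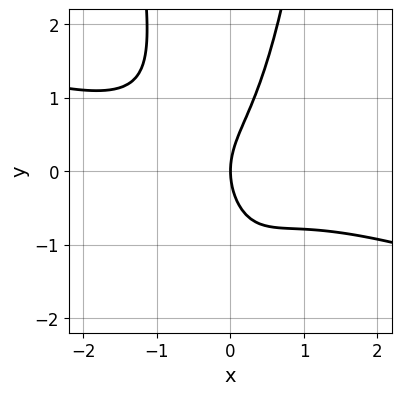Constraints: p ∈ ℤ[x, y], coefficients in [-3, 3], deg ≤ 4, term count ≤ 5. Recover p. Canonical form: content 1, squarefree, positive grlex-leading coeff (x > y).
x^3 + 3*x^2*y - y^2 + 2*x

(a) deg p = 3.
(b) Reading off the gridlines: it meets the x-axis at x = 0 (among the integer gridlines); it meets the y-axis at y = 0 (among the integer gridlines).
(c) Fitting integer coefficients to these (and the overall shape) gives p.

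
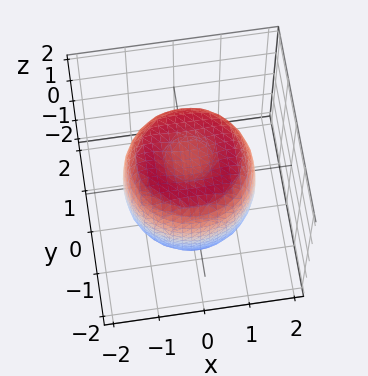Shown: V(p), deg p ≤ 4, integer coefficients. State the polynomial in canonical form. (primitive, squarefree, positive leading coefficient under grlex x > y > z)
2*x^4 + 4*x^2*y^2 + 2*y^4 - 3*x^2 - 3*y^2 + 2*z^2 - 2

deg p = 4. A generic line meets the surface in up to 4 points.
Symmetries: rotational symmetry about the z-axis ⇒ p depends on x, y only through x² + y².
Checking where it meets the axes: the z-axis gridline crossings are at z ∈ {-1, 1}; a circular section at z = -1 has radius between 1 and 2.
Fitting integer coefficients to these (and the overall shape) gives p.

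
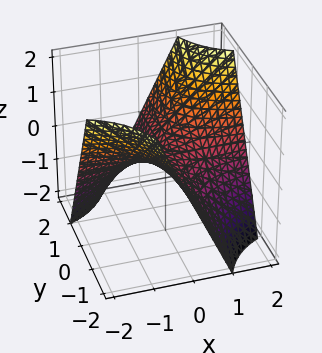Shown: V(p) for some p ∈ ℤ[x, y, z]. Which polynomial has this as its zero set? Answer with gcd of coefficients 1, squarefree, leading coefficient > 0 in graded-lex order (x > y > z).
1. deg p = 2. No degree-1 surface has this shape.
2. From the axis intercepts and sections: the visible y-axis segment lies entirely on the surface; it meets the z-axis at z = 0 (among the integer gridlines).
3. Solving for integer coefficients yields p as stated. Check: (1, 0, 0) on the x-axis lies on the surface, and p(1, 0, 0) = 0. ✓

x*y - z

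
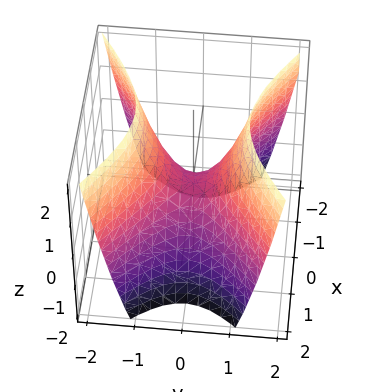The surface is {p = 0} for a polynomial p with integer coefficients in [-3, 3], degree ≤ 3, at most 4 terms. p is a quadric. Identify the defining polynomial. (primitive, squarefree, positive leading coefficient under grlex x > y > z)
Degree: a saddle surface; a quadric, so deg p = 2.
Symmetries: mirror symmetry x ↦ −x ⇒ only even powers of x; mirror symmetry y ↦ −y ⇒ only even powers of y.
From the axis intercepts and sections: it meets the z-axis at z = 0 (among the integer gridlines); one x-axis crossing is at x = 0; it crosses the y-axis at the gridline y = 0.
Fitting integer coefficients to these (and the overall shape) gives p.

2*x^2 - 3*y^2 + 2*z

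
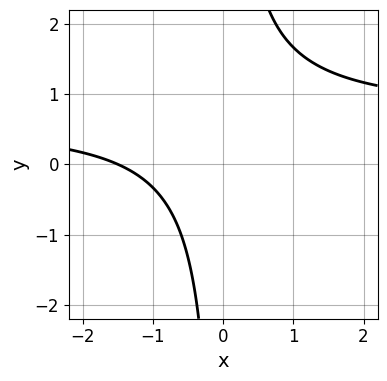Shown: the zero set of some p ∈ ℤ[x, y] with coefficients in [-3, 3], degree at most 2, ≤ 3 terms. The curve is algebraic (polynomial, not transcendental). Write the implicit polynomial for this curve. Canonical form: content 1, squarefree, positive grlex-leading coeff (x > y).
3*x*y - 2*x - 3

1. Degree: no degree-1 curve has this shape, so deg p = 2.
2. Checking where it meets the axes: no y-intercept at any integer in the box.
3. Matching integer coefficients to the picture gives p.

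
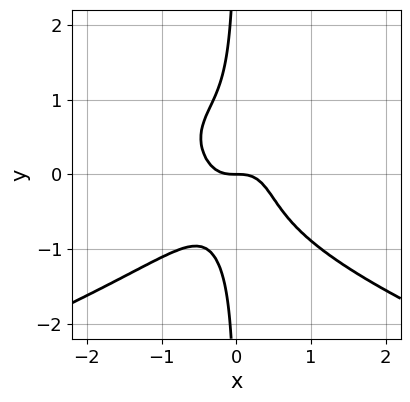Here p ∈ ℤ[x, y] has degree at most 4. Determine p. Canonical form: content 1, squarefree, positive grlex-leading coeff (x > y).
First, the degree is 4 — the shape is more complex than any degree-3 curve.
Then, checking where it meets the axes: one x-axis crossing is at x = 0; it crosses the y-axis at the gridline y = 0.
Finally, together with the visible shape, these determine p as stated.

3*x*y^3 + 3*x^3 + y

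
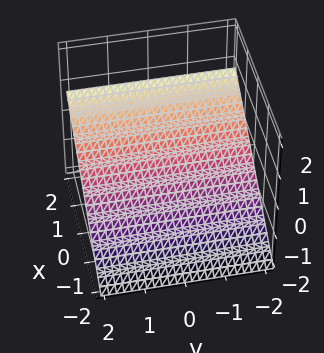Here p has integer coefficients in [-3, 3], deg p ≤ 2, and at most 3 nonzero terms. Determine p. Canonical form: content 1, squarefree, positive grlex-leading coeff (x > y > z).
2*x - 3*z - 2

1. deg p = 1. Every cross-section is a straight line — this is a plane.
2. From the axis intercepts and sections: it misses every integer gridline on the y-axis; it crosses the x-axis at the gridline x = 1.
3. Matching integer coefficients to the picture gives p.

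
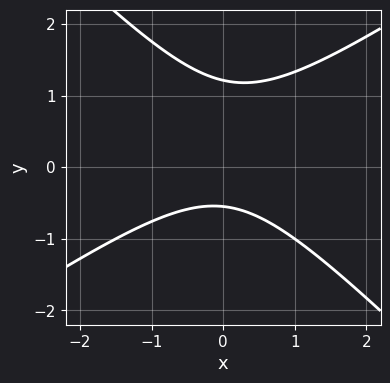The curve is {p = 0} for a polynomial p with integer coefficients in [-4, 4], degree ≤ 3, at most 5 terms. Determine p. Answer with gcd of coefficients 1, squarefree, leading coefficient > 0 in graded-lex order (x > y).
2*x^2 - x*y - 3*y^2 + 2*y + 2

deg p = 2. No degree-1 curve has this shape.
Observable constraints: it misses every integer gridline on the x-axis.
These observations pin down the coefficients.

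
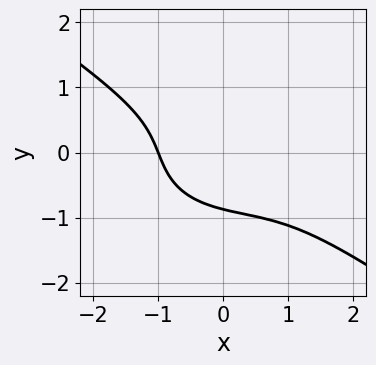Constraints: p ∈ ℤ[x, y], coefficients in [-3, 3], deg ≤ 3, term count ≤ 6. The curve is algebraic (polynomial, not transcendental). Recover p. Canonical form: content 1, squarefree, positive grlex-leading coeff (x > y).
x^3 + 3*y^3 - x^2 - 2*x*y + 2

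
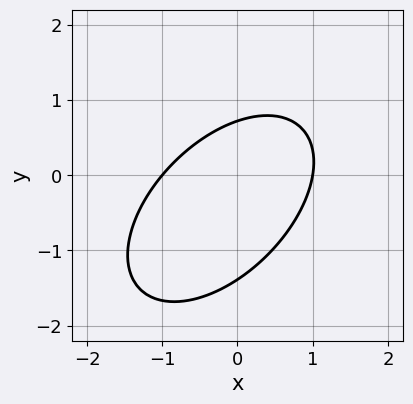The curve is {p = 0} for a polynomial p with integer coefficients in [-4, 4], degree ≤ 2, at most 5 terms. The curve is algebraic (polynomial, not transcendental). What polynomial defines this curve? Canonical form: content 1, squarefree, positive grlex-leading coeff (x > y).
3*x^2 - 3*x*y + 3*y^2 + 2*y - 3

1. deg p = 2. No degree-1 curve has this shape.
2. Against the integer gridlines: among the integer gridlines, it crosses the x-axis at x ∈ {-1, 1}.
3. Fitting integer coefficients to these (and the overall shape) gives p.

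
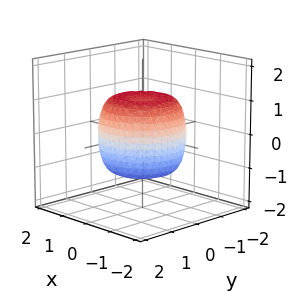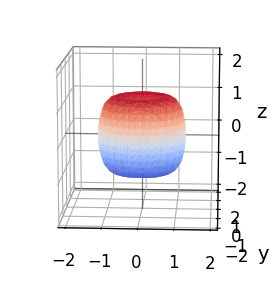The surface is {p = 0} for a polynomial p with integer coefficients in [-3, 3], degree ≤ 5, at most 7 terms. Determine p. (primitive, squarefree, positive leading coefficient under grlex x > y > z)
x^4 + 2*x^2*y^2 + y^4 - x^2 - y^2 + z^2 - 1

1. Degree: no degree-3 surface has this shape, so deg p = 4.
2. Symmetry: every cross-section ⟂ z is a circle, so x, y appear only via x² + y².
3. From the visible intercepts: a circular section at z = -1 has radius exactly 1; among the integer gridlines, it crosses the z-axis at z ∈ {-1, 1}.
4. Putting this together gives p.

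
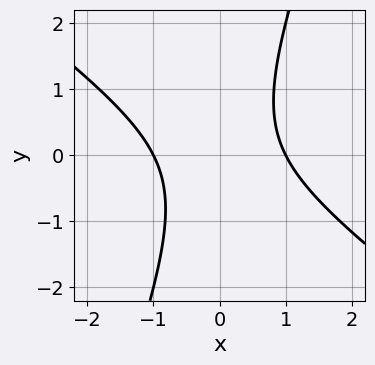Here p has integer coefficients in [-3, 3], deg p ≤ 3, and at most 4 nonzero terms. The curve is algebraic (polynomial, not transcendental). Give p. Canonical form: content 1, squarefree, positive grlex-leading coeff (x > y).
2*x^2 + 2*x*y - y^2 - 2

(a) Degree: a generic line meets the curve in up to 2 points, so deg p = 2.
(b) Reading off the gridlines: no y-intercept at any integer in the box; among the integer gridlines, it crosses the x-axis at x ∈ {-1, 1}.
(c) Together with the visible shape, these determine p as stated.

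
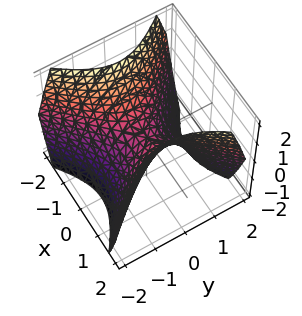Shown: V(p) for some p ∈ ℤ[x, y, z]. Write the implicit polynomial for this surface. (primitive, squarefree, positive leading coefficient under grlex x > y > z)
1. The degree is 2 — a hyperbolic paraboloid; a quadric.
2. Symmetries: mirror symmetry x ↦ −x ⇒ only even powers of x; mirror symmetry y ↦ −y ⇒ only even powers of y.
3. Checking where it meets the axes: one y-axis crossing is at y = 0; it crosses the x-axis at the gridline x = 0.
4. Fitting integer coefficients to these (and the overall shape) gives p.

x^2 - y^2 - z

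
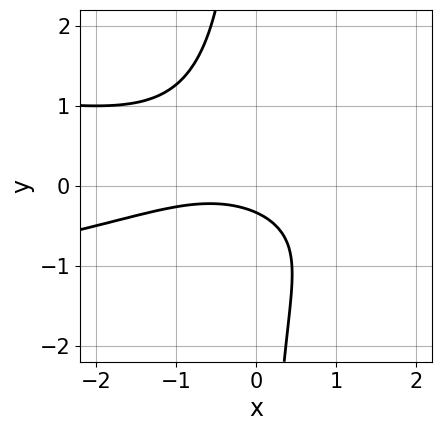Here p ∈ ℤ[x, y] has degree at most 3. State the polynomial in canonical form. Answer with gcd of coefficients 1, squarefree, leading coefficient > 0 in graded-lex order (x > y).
deg p = 3. A generic line meets the curve in up to 3 points.
Checking where it meets the axes: no x-intercept at any integer in the box.
Assembling these constraints gives the stated polynomial.

3*x*y^2 + x^2 + x + 3*y + 1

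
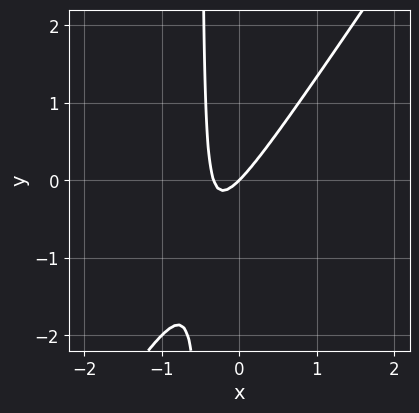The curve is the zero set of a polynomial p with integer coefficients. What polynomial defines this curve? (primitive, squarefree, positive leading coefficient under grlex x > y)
(a) Degree: a generic line meets the curve in up to 2 points, so deg p = 2.
(b) Checking where it meets the axes: it meets the y-axis at y = 0 (among the integer gridlines); it meets the x-axis at x = 0 (among the integer gridlines).
(c) Assembling these constraints gives the stated polynomial.

3*x^2 - 2*x*y + x - y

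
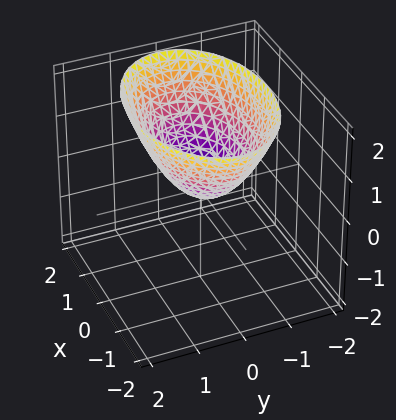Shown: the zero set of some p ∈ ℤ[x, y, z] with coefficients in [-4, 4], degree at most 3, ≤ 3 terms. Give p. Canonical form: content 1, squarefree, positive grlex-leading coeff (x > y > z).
x^2 + 2*y^2 - 2*z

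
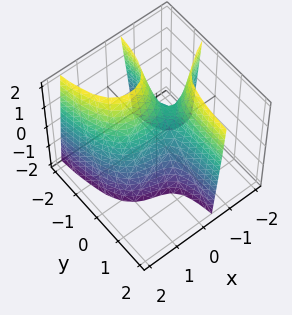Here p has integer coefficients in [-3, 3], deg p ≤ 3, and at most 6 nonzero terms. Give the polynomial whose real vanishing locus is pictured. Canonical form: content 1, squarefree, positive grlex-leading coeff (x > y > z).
(a) Degree: the shape is more complex than any degree-2 surface, so deg p = 3.
(b) Observable constraints: it crosses the x-axis at the gridline x = 0; it meets the y-axis at y = 0 (among the integer gridlines); one z-axis crossing is at z = 0.
(c) Putting this together gives p.

x^3 - 2*x^2*y + 3*x*y + 3*y + z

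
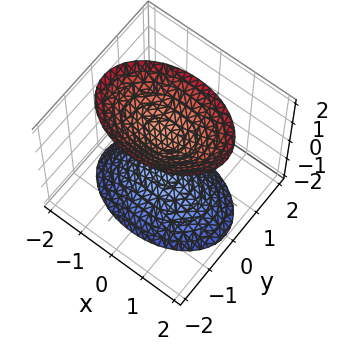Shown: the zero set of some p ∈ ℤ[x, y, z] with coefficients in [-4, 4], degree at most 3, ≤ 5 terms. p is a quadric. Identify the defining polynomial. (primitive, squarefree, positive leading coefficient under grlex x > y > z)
First, I count 2 distinct pieces.
Then, deg p = 2.
Then, symmetries: the z ↦ −z reflection is a symmetry, so z appears only in even powers; mirror symmetry x ↦ −x ⇒ only even powers of x; it's symmetric under y → −y, forcing even powers of y.
Next, checking where it meets the axes: it misses every integer gridline on the y-axis; the surface avoids every integer x-axis point in the box; among the integer gridlines, it crosses the z-axis at z ∈ {-1, 1}.
Finally, together with the visible shape, these determine p as stated.

x^2 + 2*y^2 - z^2 + 1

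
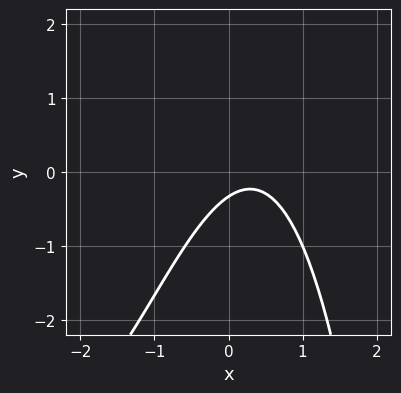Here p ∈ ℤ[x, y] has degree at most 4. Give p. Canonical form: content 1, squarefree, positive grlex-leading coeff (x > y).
x^3 + 3*x^2 - 2*x + 3*y + 1

(a) deg p = 3.
(b) Observable constraints: it misses every integer gridline on the x-axis.
(c) Solving for integer coefficients yields p as stated.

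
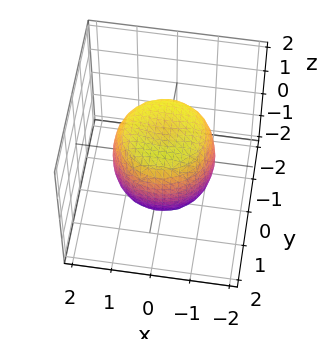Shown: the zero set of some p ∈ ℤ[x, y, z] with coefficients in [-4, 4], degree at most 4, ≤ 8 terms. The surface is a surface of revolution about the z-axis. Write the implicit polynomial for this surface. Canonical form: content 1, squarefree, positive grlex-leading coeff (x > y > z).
1. Degree: the shape is more complex than any degree-3 surface, so deg p = 4.
2. Symmetries: every cross-section ⟂ z is a circle, so x, y appear only via x² + y².
3. Against the integer gridlines: a circular section at z = 0 has radius between 1 and 2; among the integer gridlines, it crosses the z-axis at z ∈ {-1, 1}.
4. Solving for integer coefficients yields p as stated.

x^4 + 2*x^2*y^2 + y^4 - x^2 - y^2 + z^2 - 1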